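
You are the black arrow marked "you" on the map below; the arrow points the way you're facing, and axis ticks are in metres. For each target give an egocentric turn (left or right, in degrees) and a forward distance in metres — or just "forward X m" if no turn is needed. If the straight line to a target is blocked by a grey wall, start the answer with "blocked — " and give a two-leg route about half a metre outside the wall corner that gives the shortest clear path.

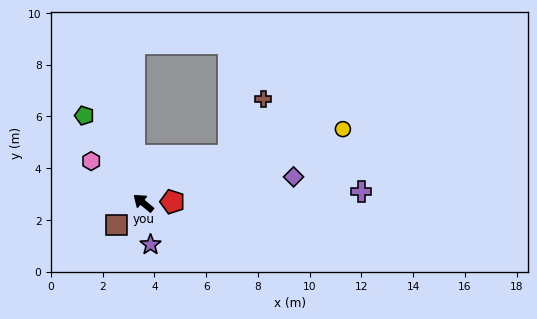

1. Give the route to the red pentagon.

turn right 138°, forward 1.1 m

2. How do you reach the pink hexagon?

forward 2.6 m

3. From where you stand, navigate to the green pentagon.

turn right 16°, forward 4.1 m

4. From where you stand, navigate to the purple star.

turn left 140°, forward 1.6 m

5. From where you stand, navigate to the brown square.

turn left 79°, forward 1.3 m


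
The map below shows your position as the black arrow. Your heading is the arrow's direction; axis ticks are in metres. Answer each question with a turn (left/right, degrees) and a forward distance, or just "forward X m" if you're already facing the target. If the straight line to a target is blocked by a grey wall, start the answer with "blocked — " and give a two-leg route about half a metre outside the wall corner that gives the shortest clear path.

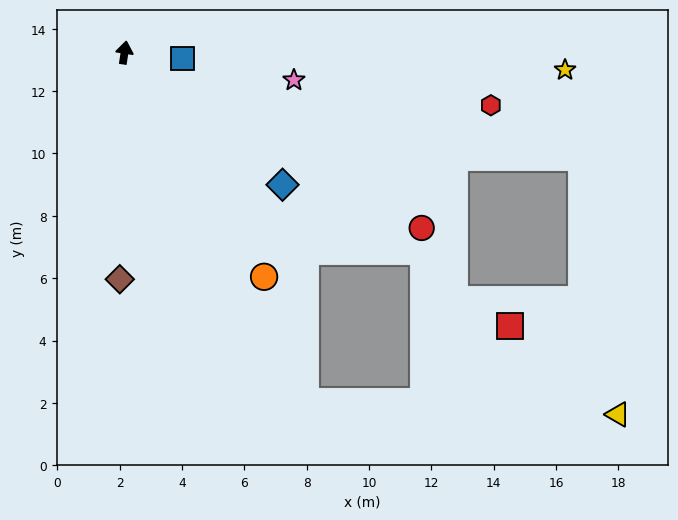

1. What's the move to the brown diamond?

turn right 172°, forward 7.3 m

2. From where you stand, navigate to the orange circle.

turn right 139°, forward 8.5 m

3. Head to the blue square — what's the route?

turn right 87°, forward 1.9 m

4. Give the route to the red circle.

turn right 112°, forward 11.1 m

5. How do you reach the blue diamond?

turn right 121°, forward 6.6 m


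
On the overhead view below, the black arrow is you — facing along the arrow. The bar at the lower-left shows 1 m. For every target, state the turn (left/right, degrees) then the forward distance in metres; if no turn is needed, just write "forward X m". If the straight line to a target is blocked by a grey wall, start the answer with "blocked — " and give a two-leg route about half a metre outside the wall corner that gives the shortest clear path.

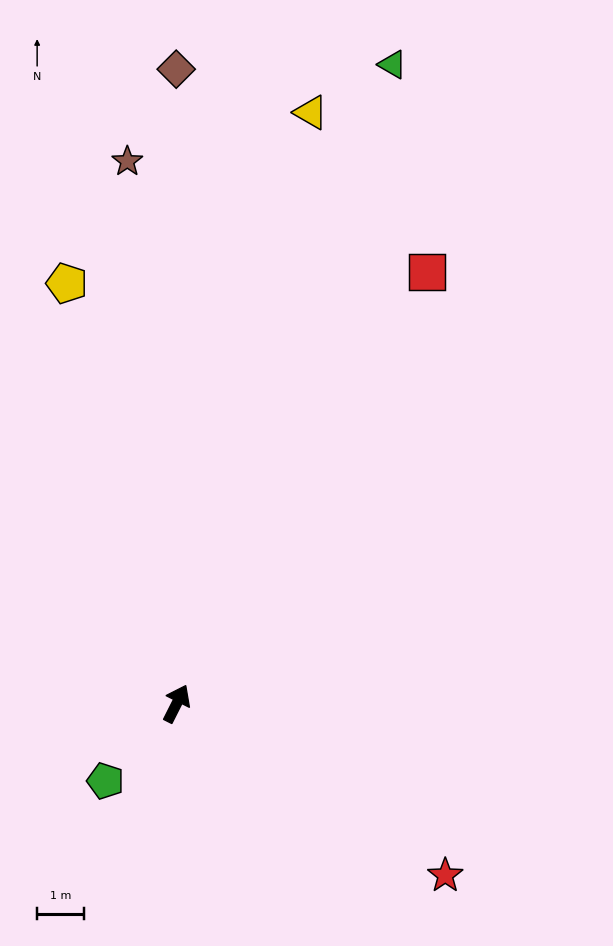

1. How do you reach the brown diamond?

turn left 27°, forward 13.5 m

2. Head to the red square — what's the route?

turn right 3°, forward 10.6 m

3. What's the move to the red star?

turn right 96°, forward 6.8 m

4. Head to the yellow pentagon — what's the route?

turn left 41°, forward 9.2 m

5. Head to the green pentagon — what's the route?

turn left 164°, forward 2.2 m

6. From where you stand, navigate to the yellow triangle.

turn left 14°, forward 12.9 m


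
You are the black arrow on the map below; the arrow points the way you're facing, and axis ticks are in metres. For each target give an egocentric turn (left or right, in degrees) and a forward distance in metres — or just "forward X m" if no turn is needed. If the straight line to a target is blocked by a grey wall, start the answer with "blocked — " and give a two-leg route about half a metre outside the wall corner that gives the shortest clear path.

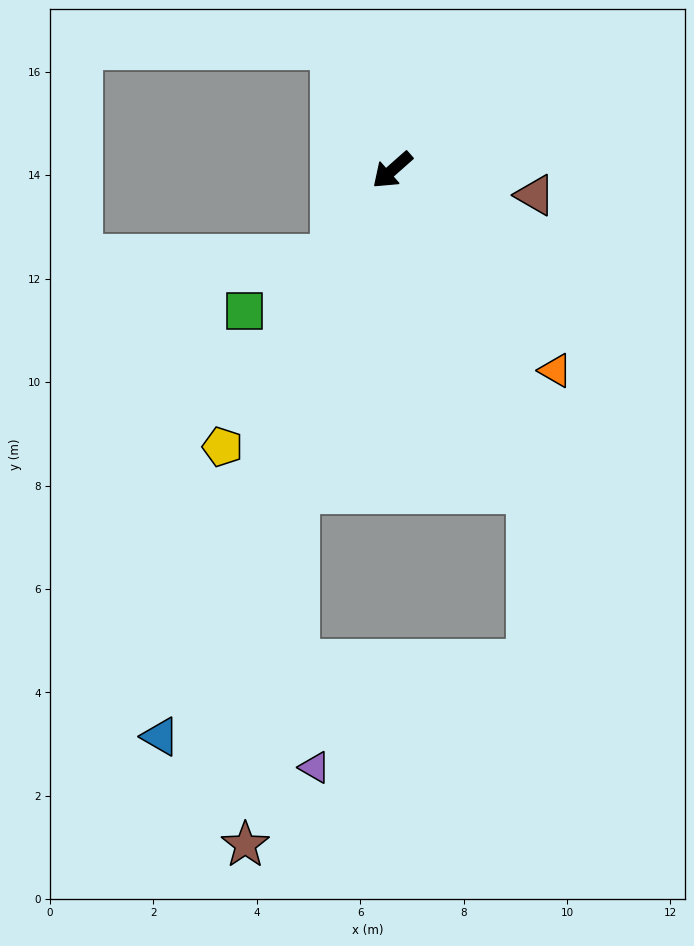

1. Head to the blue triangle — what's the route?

turn left 26°, forward 11.8 m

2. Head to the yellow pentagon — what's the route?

turn left 17°, forward 6.3 m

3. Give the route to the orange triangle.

turn left 88°, forward 5.0 m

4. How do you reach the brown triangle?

turn left 129°, forward 2.8 m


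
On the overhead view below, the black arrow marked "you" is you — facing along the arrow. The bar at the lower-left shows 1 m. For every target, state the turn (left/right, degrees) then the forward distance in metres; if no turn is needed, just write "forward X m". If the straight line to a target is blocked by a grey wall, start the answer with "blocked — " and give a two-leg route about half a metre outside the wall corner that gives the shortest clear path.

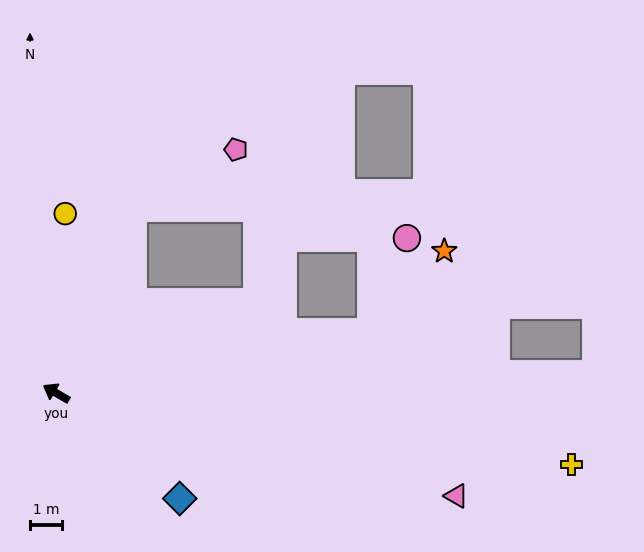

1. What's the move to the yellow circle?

turn right 63°, forward 5.6 m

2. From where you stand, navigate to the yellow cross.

turn right 158°, forward 16.3 m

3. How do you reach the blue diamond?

turn left 170°, forward 5.1 m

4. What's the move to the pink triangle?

turn right 164°, forward 13.0 m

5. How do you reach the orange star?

blocked — turn right 139°, forward 10.0 m, then turn left 36°, forward 3.4 m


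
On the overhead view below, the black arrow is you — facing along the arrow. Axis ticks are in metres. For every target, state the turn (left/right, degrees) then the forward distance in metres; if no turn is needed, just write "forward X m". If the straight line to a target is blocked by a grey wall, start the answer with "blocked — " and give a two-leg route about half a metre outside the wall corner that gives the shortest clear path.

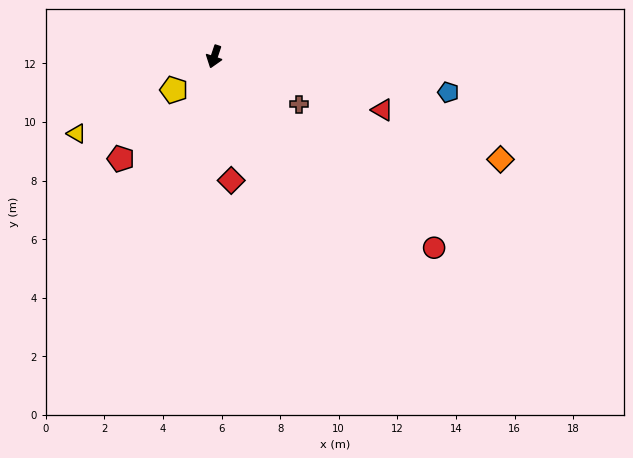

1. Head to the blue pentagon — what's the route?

turn left 100°, forward 8.1 m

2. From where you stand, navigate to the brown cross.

turn left 79°, forward 3.3 m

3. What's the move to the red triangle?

turn left 91°, forward 6.0 m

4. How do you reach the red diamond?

turn left 26°, forward 4.3 m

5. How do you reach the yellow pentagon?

turn right 32°, forward 1.8 m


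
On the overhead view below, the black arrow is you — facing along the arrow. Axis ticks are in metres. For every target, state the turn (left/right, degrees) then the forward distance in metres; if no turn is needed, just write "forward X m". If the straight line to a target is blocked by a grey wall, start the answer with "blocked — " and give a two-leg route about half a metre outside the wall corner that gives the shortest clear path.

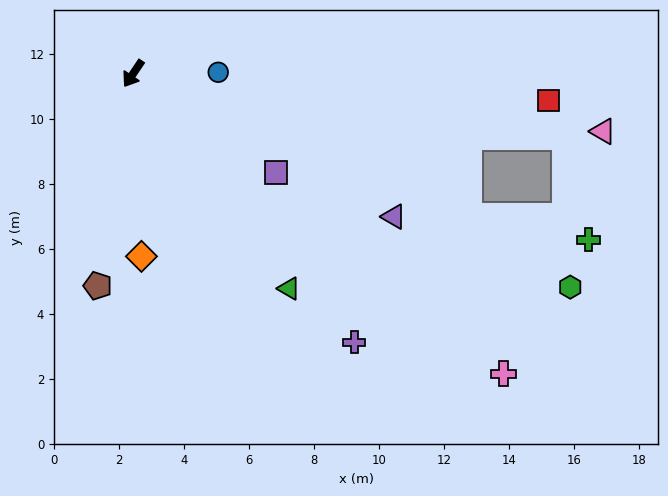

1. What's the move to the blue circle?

turn left 125°, forward 2.6 m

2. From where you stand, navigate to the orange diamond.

turn left 36°, forward 5.6 m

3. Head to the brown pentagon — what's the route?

turn left 24°, forward 6.6 m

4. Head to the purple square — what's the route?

turn left 89°, forward 5.4 m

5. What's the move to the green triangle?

turn left 70°, forward 8.2 m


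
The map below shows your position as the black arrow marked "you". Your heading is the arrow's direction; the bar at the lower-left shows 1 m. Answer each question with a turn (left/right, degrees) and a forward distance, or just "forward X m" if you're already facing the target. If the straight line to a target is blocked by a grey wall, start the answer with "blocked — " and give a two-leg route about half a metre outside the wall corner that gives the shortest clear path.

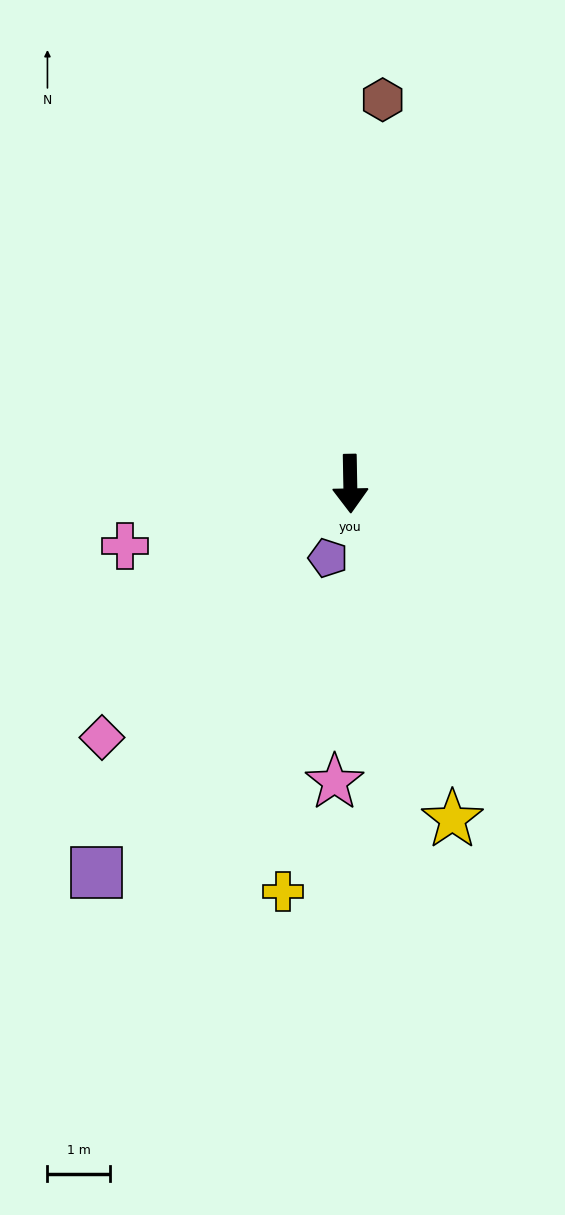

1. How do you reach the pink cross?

turn right 76°, forward 3.7 m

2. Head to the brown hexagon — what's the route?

turn left 174°, forward 6.2 m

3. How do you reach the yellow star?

turn left 16°, forward 5.6 m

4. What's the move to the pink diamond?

turn right 45°, forward 5.7 m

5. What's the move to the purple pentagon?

turn right 18°, forward 1.2 m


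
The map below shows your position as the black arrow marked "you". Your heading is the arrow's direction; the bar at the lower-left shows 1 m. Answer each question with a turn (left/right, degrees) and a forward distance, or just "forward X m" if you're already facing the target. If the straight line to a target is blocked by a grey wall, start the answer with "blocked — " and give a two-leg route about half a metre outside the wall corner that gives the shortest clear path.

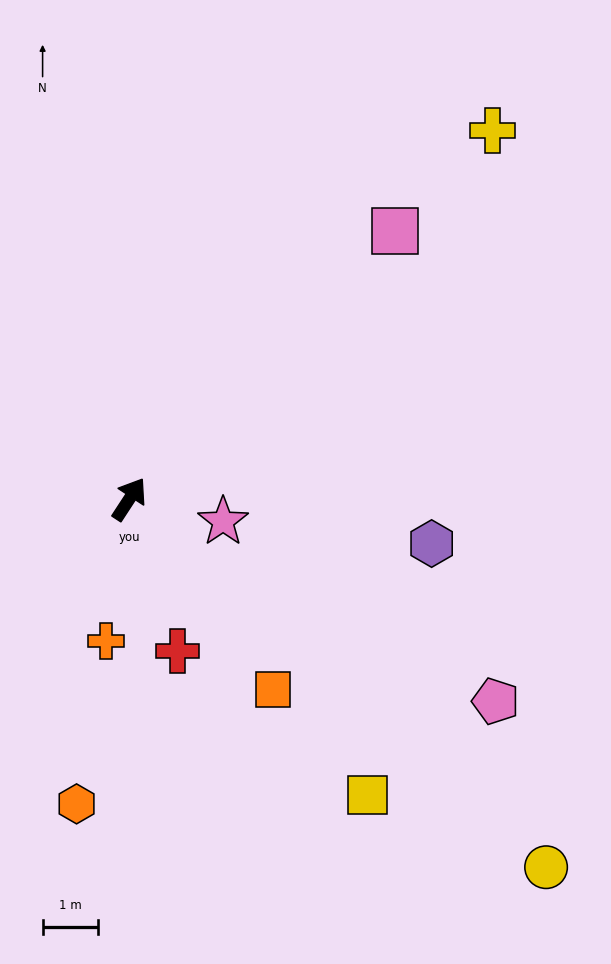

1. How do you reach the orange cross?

turn right 156°, forward 2.6 m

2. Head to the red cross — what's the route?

turn right 129°, forward 2.9 m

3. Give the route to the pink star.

turn right 70°, forward 1.7 m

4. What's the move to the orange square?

turn right 110°, forward 4.3 m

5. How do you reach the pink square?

turn right 12°, forward 6.8 m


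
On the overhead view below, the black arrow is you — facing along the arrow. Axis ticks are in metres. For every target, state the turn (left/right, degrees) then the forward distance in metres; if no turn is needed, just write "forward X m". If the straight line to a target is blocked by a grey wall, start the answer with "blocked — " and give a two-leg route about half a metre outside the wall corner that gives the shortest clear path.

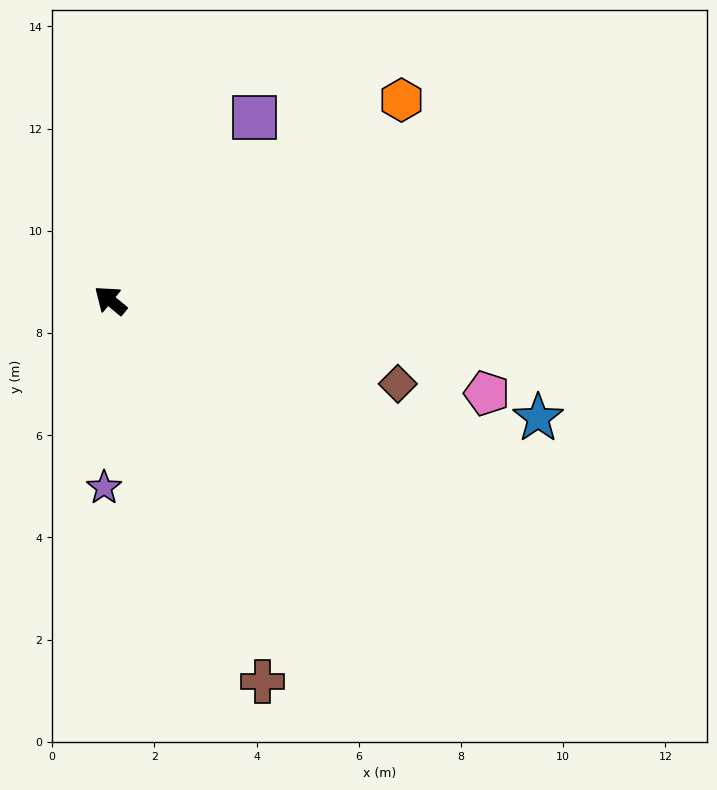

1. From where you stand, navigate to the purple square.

turn right 89°, forward 4.6 m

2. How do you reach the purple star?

turn left 128°, forward 3.7 m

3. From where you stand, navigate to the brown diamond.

turn right 157°, forward 5.9 m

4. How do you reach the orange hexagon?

turn right 106°, forward 6.9 m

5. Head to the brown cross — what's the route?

turn left 151°, forward 8.0 m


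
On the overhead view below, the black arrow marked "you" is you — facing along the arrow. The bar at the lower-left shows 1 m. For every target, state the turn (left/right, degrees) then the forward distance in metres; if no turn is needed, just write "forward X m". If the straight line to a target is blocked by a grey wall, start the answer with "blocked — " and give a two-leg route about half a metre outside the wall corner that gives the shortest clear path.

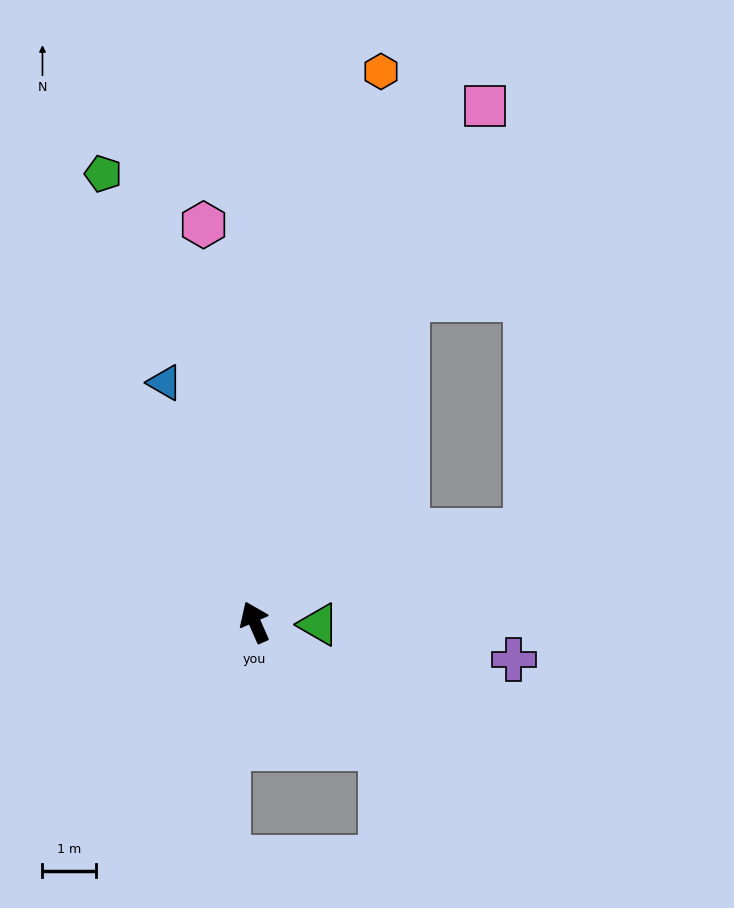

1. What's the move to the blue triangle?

turn right 3°, forward 4.7 m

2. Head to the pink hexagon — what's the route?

turn right 16°, forward 7.4 m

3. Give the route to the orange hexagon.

turn right 37°, forward 10.5 m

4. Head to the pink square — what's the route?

turn right 48°, forward 10.5 m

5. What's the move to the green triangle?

turn right 116°, forward 1.2 m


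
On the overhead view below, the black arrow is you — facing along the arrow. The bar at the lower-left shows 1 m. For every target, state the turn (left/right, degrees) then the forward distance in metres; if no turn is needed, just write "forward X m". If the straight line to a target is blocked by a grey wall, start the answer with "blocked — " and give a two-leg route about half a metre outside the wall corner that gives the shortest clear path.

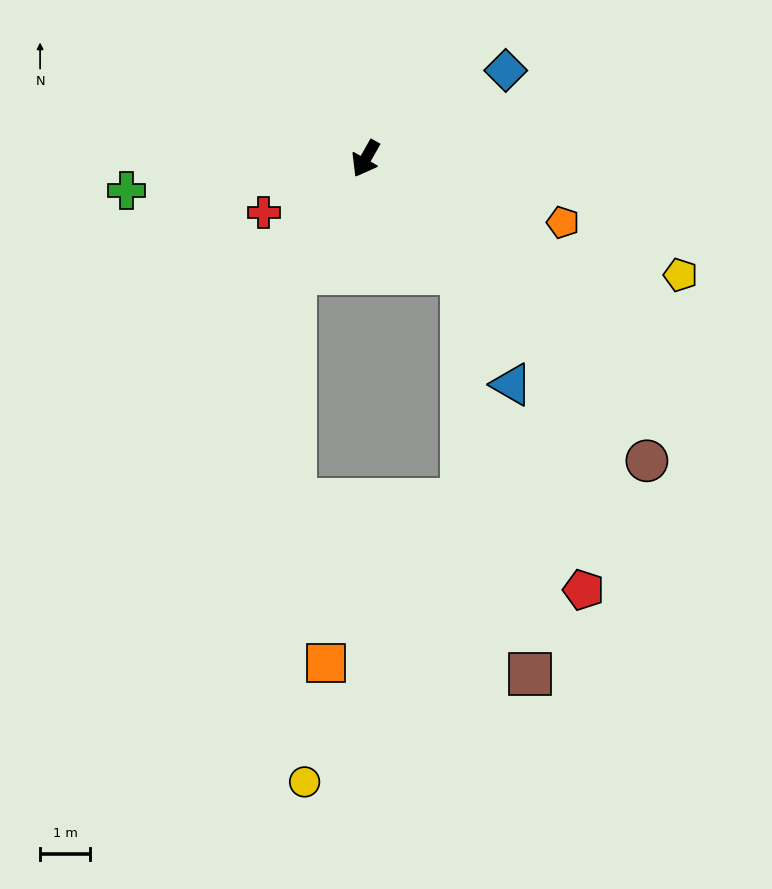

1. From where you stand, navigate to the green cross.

turn right 53°, forward 4.9 m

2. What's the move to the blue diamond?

turn left 152°, forward 3.3 m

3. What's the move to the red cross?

turn right 33°, forward 2.3 m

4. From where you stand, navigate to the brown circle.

turn left 73°, forward 8.3 m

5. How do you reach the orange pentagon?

turn left 102°, forward 4.2 m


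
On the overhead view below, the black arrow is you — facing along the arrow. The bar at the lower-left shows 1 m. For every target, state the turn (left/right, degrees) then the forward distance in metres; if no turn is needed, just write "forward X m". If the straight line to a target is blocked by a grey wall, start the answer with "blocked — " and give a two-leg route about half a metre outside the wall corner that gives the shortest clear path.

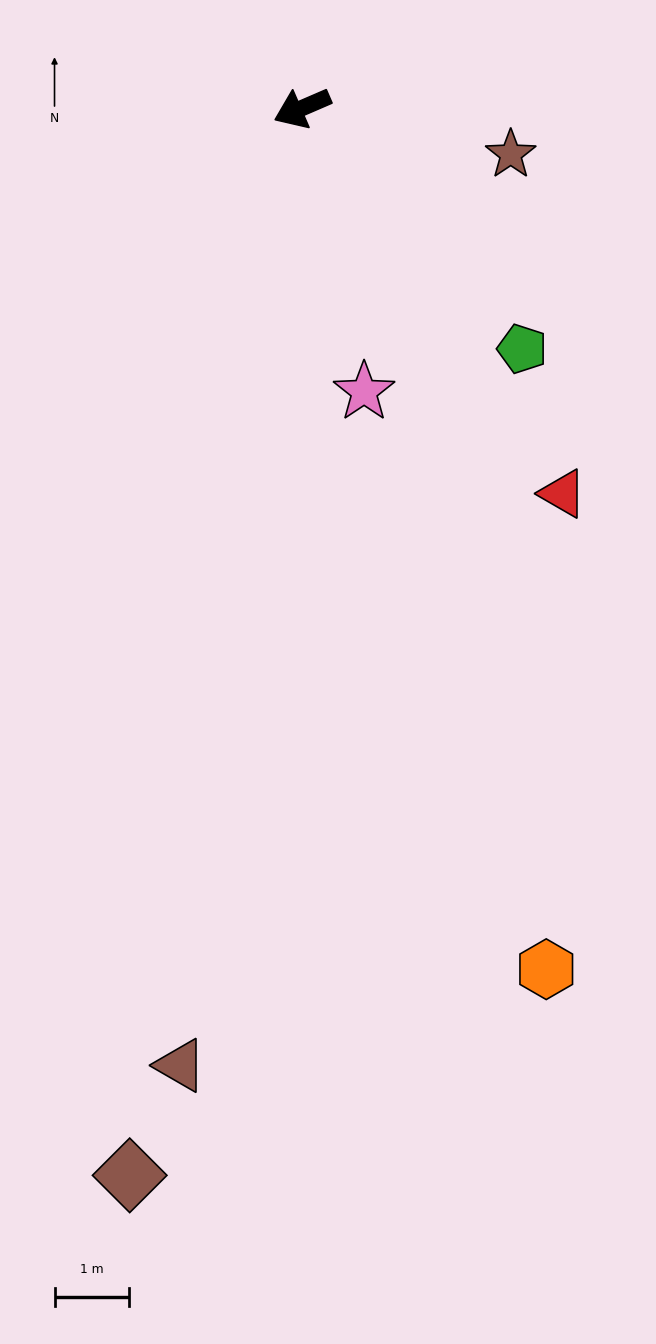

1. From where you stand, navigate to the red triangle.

turn left 101°, forward 6.2 m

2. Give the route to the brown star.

turn left 144°, forward 2.9 m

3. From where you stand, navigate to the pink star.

turn left 79°, forward 3.9 m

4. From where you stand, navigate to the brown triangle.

turn left 59°, forward 12.9 m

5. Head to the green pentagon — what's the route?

turn left 109°, forward 4.4 m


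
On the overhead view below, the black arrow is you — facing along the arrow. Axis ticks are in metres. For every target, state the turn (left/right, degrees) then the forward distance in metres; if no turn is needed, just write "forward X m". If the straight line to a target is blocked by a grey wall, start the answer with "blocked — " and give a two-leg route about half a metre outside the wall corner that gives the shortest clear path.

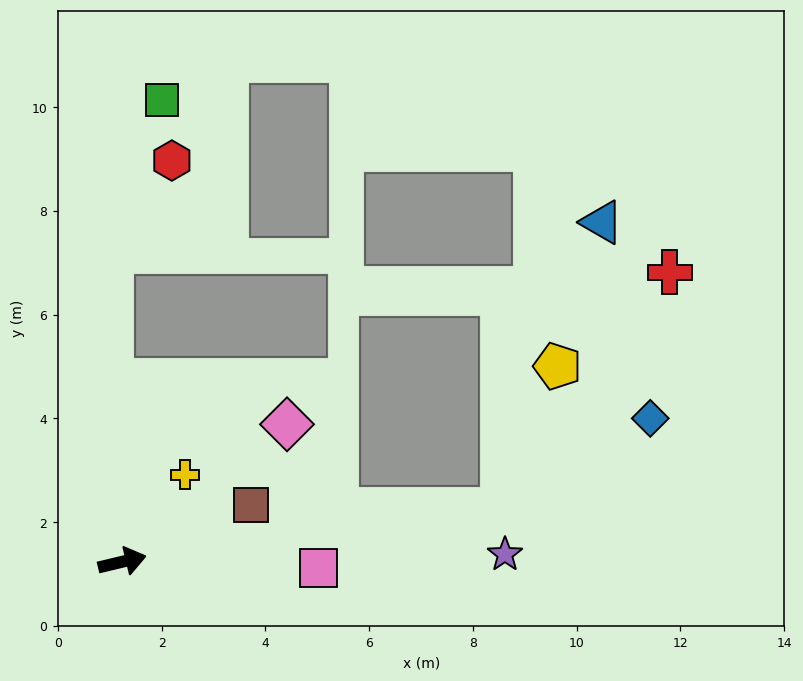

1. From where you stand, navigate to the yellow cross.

turn left 41°, forward 2.1 m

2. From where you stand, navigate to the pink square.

turn right 15°, forward 3.8 m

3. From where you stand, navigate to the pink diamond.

turn left 26°, forward 4.1 m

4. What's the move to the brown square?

turn left 10°, forward 2.7 m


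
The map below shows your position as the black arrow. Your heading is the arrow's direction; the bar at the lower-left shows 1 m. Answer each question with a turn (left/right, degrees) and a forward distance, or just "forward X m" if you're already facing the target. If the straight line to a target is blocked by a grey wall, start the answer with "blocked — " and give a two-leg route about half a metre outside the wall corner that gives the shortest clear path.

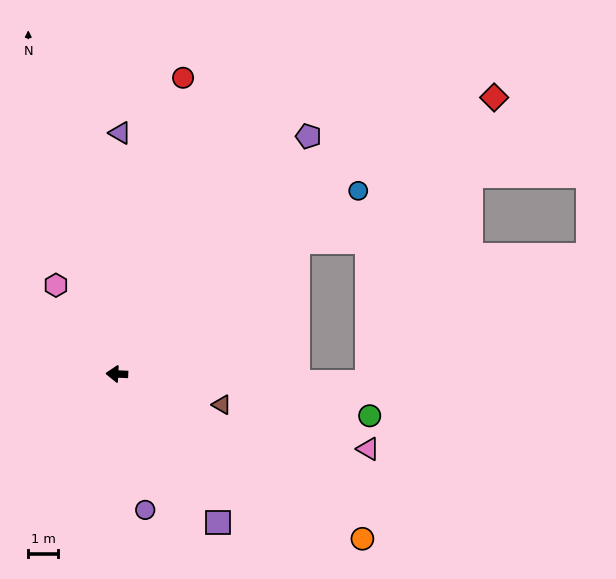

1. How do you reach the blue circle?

turn right 140°, forward 10.1 m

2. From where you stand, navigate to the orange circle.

turn left 149°, forward 9.9 m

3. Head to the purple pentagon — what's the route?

turn right 126°, forward 10.2 m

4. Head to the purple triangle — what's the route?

turn right 88°, forward 8.1 m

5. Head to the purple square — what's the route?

turn left 127°, forward 6.0 m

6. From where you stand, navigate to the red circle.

turn right 100°, forward 10.2 m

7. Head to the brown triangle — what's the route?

turn left 166°, forward 3.7 m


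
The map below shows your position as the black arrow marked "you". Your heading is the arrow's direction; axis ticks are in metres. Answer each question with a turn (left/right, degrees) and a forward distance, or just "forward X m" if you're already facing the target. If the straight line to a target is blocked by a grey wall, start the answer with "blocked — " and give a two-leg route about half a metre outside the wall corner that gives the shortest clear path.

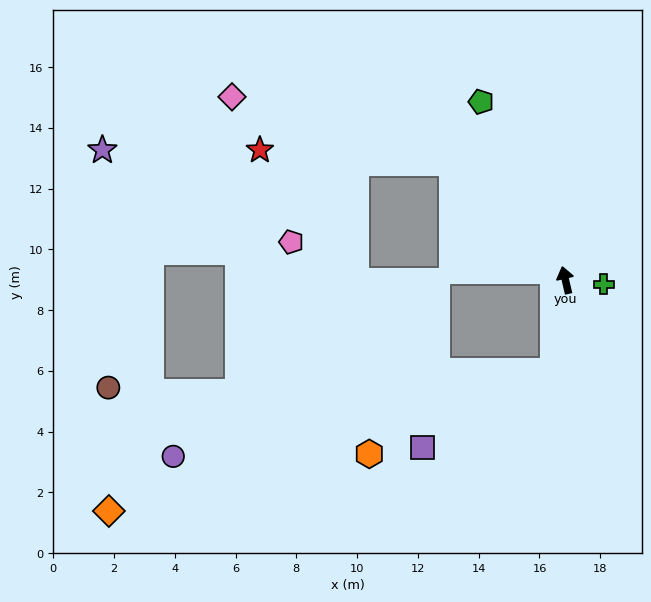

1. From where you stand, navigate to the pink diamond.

blocked — turn left 31°, forward 5.4 m, then turn left 29°, forward 7.6 m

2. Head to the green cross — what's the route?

turn right 109°, forward 1.3 m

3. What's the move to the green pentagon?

turn left 12°, forward 6.5 m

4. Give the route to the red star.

blocked — turn left 31°, forward 5.4 m, then turn left 42°, forward 6.3 m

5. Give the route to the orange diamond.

blocked — turn left 159°, forward 3.0 m, then turn right 65°, forward 15.3 m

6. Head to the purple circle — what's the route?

blocked — turn left 159°, forward 3.0 m, then turn right 69°, forward 12.8 m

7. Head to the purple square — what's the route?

blocked — turn left 159°, forward 3.0 m, then turn right 52°, forward 5.0 m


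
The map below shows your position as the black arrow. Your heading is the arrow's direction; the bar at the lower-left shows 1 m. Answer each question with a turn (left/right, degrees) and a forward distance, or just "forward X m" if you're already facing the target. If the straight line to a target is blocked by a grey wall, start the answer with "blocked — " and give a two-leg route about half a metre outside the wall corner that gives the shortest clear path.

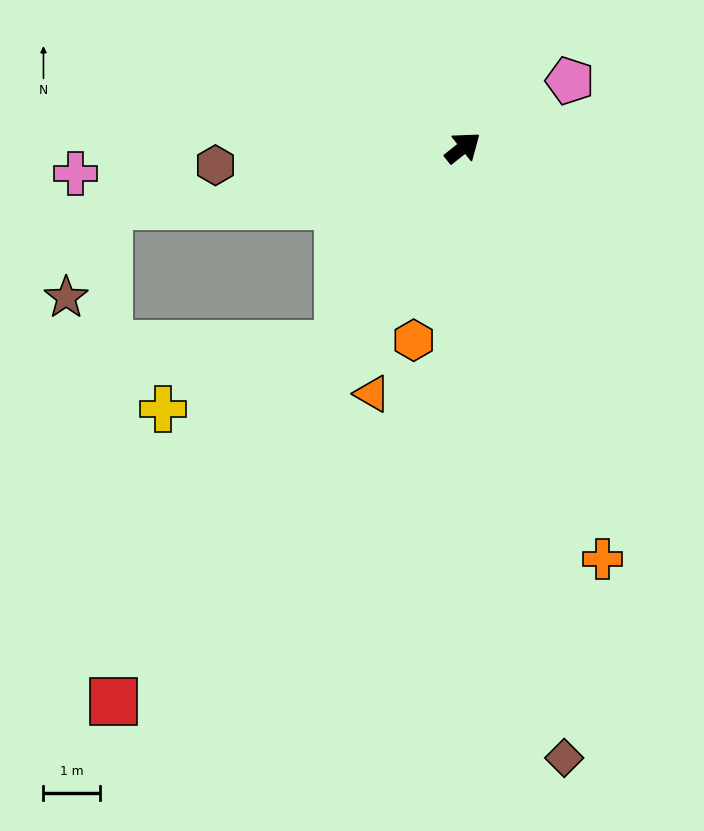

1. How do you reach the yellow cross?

blocked — turn right 161°, forward 4.1 m, then turn right 37°, forward 3.3 m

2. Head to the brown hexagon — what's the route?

turn left 146°, forward 4.4 m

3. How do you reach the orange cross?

turn right 110°, forward 7.7 m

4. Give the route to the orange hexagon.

turn right 143°, forward 3.5 m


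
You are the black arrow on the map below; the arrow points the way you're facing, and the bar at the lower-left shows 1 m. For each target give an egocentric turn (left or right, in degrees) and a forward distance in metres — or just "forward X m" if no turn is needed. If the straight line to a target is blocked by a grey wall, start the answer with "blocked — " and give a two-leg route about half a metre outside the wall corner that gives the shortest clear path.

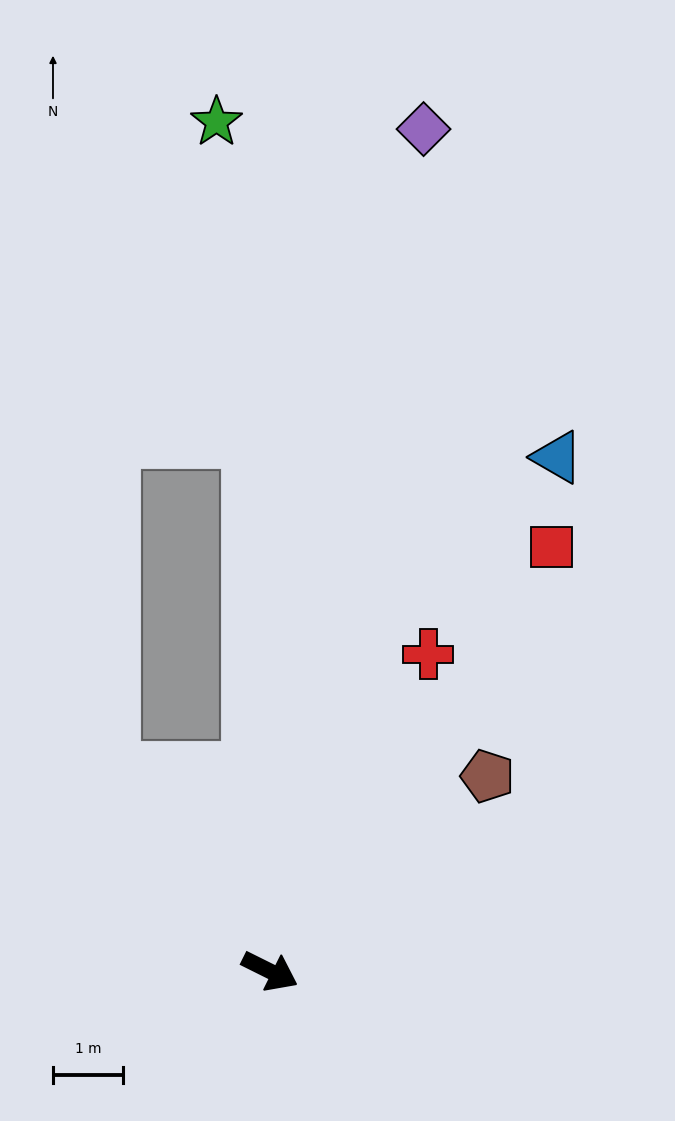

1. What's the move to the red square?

turn left 83°, forward 7.3 m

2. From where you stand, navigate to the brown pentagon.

turn left 68°, forward 4.2 m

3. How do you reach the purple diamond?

turn left 106°, forward 12.2 m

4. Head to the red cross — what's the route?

turn left 90°, forward 5.1 m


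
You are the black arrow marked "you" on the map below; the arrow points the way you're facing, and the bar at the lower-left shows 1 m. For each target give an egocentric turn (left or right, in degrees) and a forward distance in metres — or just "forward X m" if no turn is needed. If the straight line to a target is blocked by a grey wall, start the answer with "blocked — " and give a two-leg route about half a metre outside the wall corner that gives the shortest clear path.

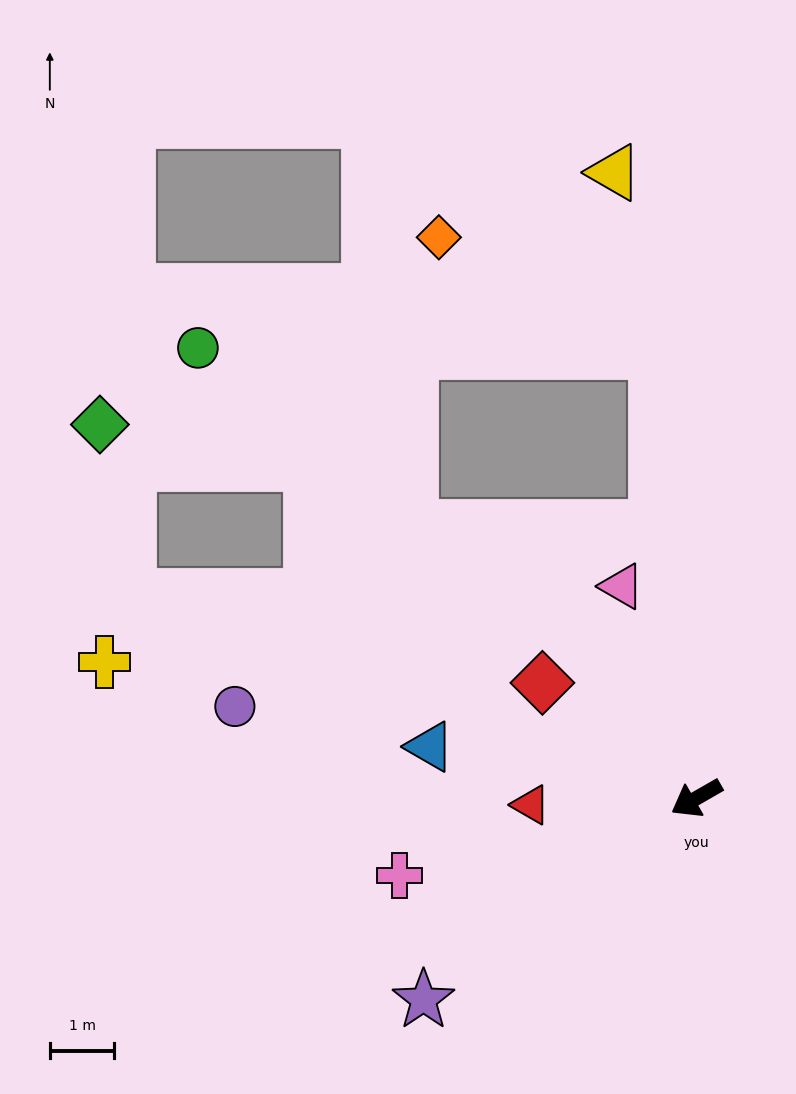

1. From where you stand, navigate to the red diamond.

turn right 67°, forward 3.0 m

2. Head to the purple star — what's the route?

turn left 7°, forward 5.3 m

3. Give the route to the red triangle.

turn right 28°, forward 2.6 m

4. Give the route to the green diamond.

blocked — turn right 49°, forward 9.4 m, then turn right 61°, forward 2.7 m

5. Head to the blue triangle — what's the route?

turn right 41°, forward 4.2 m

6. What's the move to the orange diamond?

blocked — turn right 115°, forward 7.0 m, then turn left 57°, forward 3.8 m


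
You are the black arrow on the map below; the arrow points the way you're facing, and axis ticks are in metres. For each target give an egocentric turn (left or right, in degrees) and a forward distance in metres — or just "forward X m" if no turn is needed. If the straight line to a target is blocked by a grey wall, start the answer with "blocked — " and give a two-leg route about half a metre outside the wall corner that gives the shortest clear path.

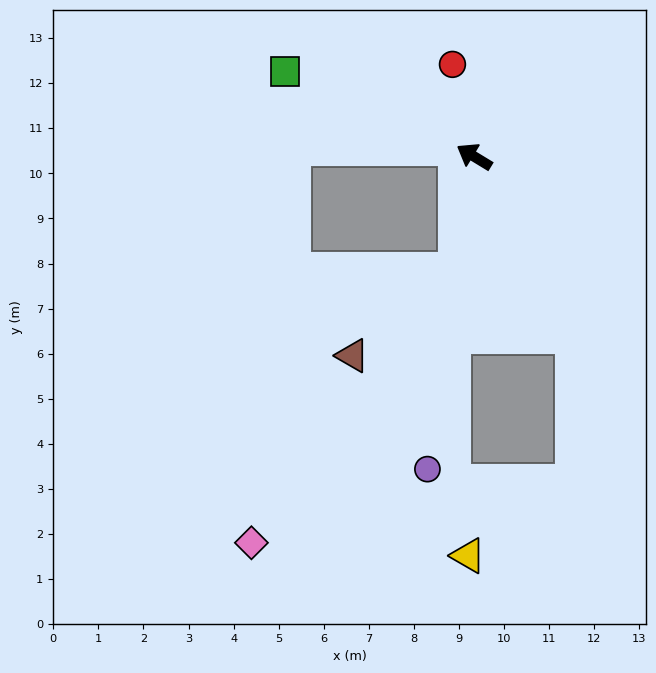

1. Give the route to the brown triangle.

blocked — turn left 113°, forward 2.6 m, then turn right 43°, forward 3.0 m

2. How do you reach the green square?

turn left 7°, forward 4.6 m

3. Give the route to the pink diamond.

blocked — turn left 113°, forward 2.6 m, then turn right 29°, forward 7.6 m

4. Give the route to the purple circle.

turn left 113°, forward 7.0 m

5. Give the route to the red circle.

turn right 45°, forward 2.1 m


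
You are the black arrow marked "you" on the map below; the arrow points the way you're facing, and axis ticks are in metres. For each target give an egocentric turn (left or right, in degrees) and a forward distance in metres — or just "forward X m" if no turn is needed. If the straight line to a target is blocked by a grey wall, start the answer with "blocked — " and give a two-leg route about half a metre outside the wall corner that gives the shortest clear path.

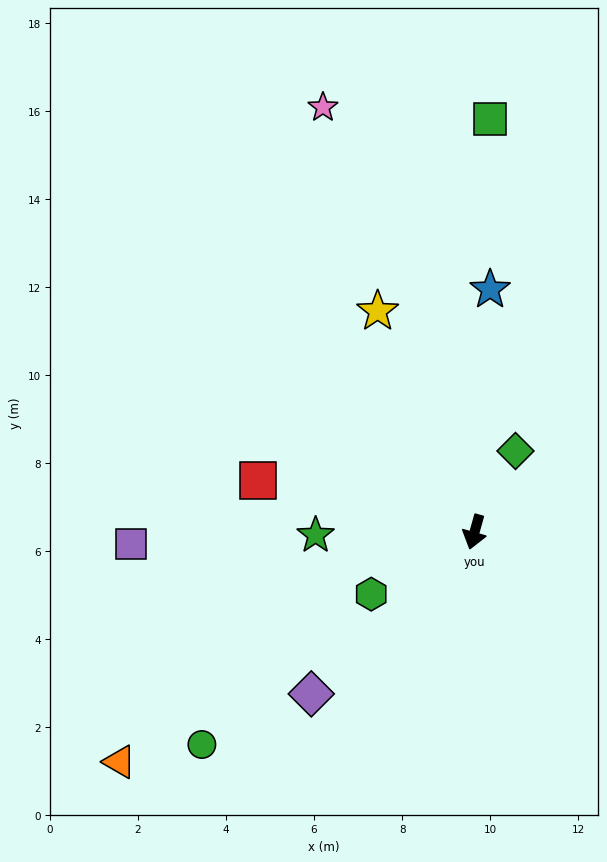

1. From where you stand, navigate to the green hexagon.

turn right 43°, forward 2.7 m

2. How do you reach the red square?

turn right 88°, forward 5.1 m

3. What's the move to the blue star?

turn right 168°, forward 5.5 m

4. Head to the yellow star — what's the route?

turn right 141°, forward 5.5 m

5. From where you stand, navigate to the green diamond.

turn left 169°, forward 2.1 m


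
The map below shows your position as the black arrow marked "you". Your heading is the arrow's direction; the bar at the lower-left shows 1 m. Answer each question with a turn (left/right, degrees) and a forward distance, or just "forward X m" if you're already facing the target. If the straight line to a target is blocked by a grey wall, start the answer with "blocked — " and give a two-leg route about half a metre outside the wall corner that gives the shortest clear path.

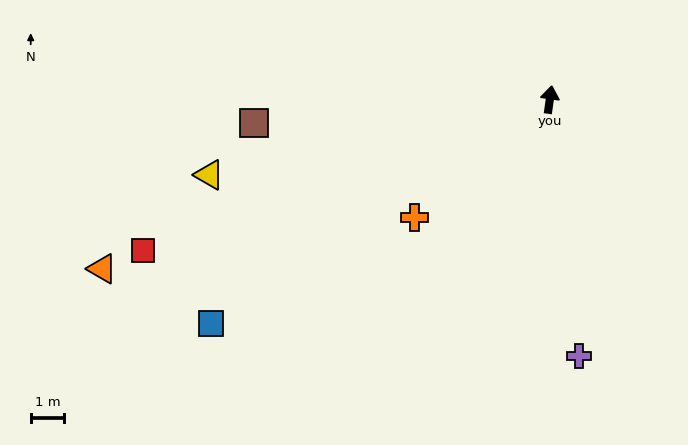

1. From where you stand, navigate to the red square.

turn left 118°, forward 13.0 m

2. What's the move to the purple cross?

turn right 165°, forward 7.7 m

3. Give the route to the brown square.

turn left 103°, forward 8.9 m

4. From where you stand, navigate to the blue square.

turn left 131°, forward 12.2 m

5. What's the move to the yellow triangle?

turn left 111°, forward 10.4 m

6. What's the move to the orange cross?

turn left 139°, forward 5.4 m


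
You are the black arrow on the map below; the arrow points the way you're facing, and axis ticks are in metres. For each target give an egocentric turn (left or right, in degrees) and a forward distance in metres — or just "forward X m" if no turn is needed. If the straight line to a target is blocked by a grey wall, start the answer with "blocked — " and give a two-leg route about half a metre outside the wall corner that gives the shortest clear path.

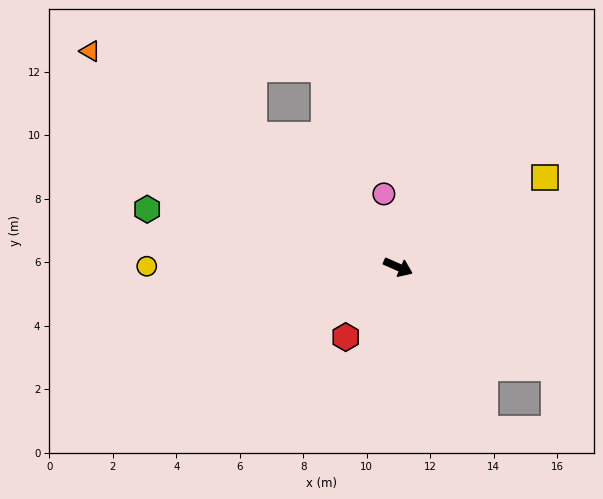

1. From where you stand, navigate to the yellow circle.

turn right 156°, forward 7.9 m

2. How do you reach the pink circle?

turn left 125°, forward 2.3 m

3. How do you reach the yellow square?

turn left 55°, forward 5.4 m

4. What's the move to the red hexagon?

turn right 103°, forward 2.8 m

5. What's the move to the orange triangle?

turn left 169°, forward 11.8 m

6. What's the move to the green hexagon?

turn right 169°, forward 8.1 m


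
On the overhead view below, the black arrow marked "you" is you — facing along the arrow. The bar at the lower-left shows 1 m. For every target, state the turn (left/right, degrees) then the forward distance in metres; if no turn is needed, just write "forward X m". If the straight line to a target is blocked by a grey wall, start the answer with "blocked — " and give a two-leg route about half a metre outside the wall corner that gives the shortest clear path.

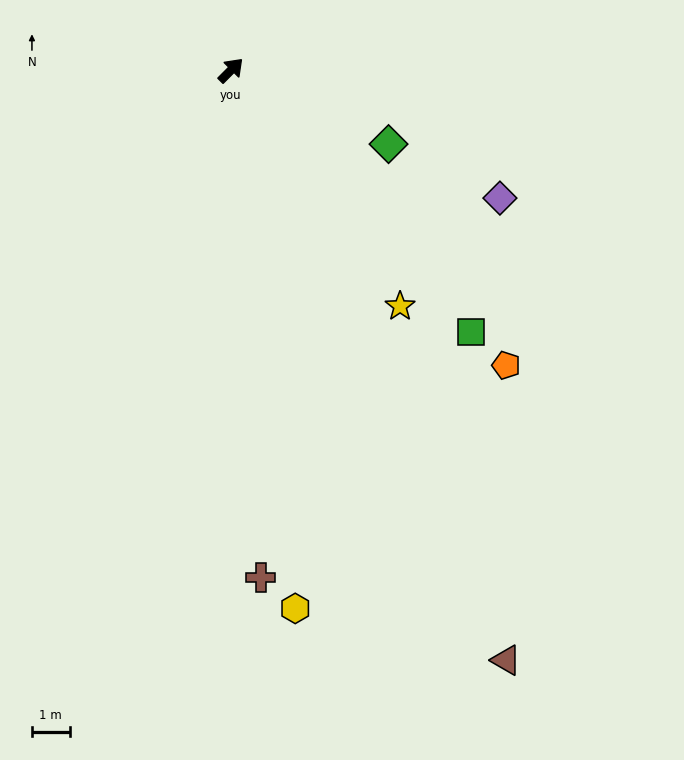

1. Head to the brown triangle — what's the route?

turn right 110°, forward 17.3 m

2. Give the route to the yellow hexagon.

turn right 128°, forward 14.4 m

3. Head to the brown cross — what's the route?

turn right 132°, forward 13.5 m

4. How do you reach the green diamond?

turn right 70°, forward 4.6 m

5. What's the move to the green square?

turn right 93°, forward 9.4 m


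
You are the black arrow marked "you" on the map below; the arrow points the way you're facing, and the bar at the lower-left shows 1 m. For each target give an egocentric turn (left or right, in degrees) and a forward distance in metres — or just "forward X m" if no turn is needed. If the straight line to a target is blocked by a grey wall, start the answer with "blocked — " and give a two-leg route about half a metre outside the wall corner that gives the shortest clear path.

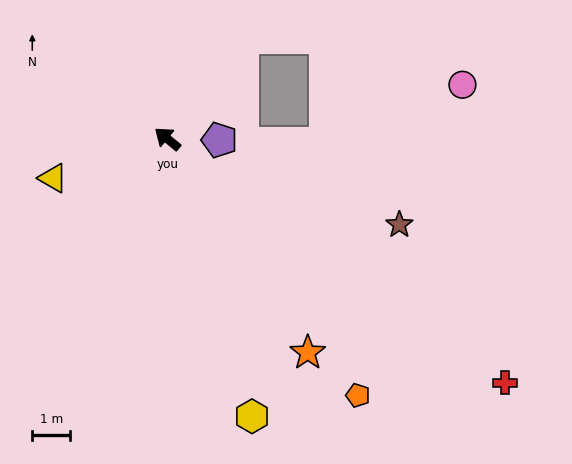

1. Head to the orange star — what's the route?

turn left 163°, forward 6.8 m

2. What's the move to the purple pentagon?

turn right 142°, forward 1.4 m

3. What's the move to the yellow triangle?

turn left 58°, forward 3.2 m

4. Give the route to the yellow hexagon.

turn left 146°, forward 7.7 m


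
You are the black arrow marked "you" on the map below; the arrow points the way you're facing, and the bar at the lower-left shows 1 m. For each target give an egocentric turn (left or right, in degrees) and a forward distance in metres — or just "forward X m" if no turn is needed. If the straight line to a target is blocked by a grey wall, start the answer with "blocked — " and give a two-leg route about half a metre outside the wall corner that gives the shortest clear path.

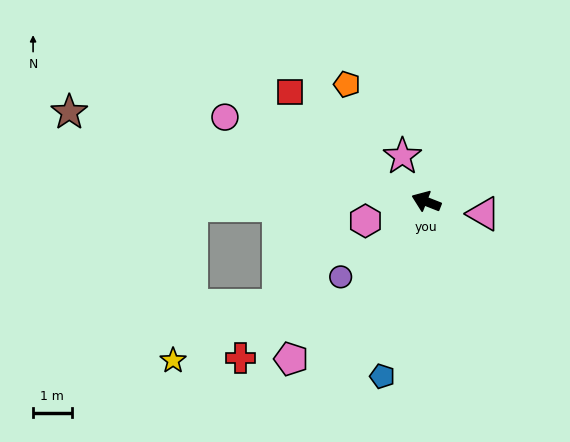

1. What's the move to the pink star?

turn right 41°, forward 1.3 m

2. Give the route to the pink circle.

forward 5.6 m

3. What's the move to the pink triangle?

turn right 171°, forward 1.5 m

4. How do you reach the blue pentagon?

turn left 97°, forward 4.7 m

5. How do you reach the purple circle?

turn left 63°, forward 2.9 m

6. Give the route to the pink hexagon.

turn left 39°, forward 1.7 m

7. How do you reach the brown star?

turn left 7°, forward 9.5 m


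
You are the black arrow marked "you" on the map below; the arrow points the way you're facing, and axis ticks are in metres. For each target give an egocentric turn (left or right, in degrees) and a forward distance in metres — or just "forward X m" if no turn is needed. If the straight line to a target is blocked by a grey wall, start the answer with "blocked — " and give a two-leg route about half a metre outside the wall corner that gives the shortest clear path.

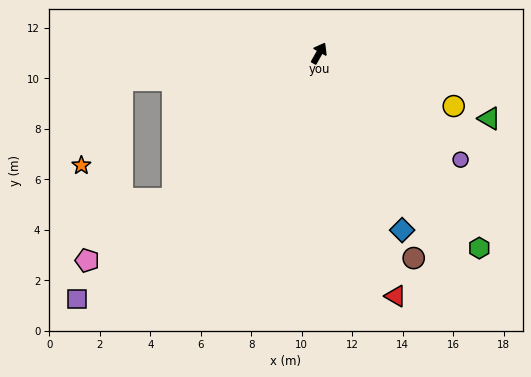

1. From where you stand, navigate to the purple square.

turn left 165°, forward 13.7 m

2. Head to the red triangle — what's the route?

turn right 133°, forward 10.1 m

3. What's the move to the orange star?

blocked — turn left 127°, forward 7.8 m, then turn left 56°, forward 3.8 m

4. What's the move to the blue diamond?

turn right 125°, forward 7.7 m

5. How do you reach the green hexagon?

turn right 111°, forward 10.0 m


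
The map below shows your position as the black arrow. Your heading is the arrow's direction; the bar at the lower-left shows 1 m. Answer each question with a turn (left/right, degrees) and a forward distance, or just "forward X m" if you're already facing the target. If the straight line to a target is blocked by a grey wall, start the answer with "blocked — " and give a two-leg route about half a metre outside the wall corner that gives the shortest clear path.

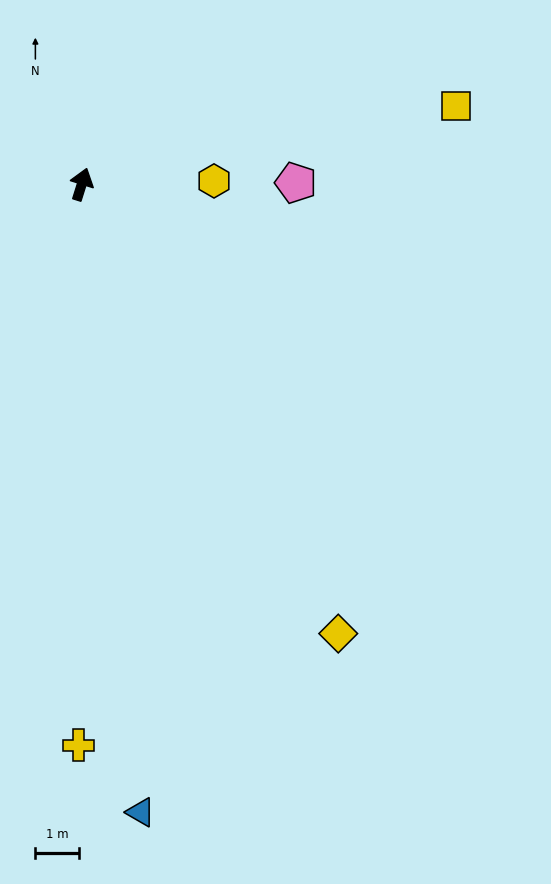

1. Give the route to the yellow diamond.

turn right 133°, forward 11.9 m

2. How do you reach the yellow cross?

turn right 163°, forward 12.9 m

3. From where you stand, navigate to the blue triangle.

turn right 157°, forward 14.5 m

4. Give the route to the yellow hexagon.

turn right 71°, forward 3.0 m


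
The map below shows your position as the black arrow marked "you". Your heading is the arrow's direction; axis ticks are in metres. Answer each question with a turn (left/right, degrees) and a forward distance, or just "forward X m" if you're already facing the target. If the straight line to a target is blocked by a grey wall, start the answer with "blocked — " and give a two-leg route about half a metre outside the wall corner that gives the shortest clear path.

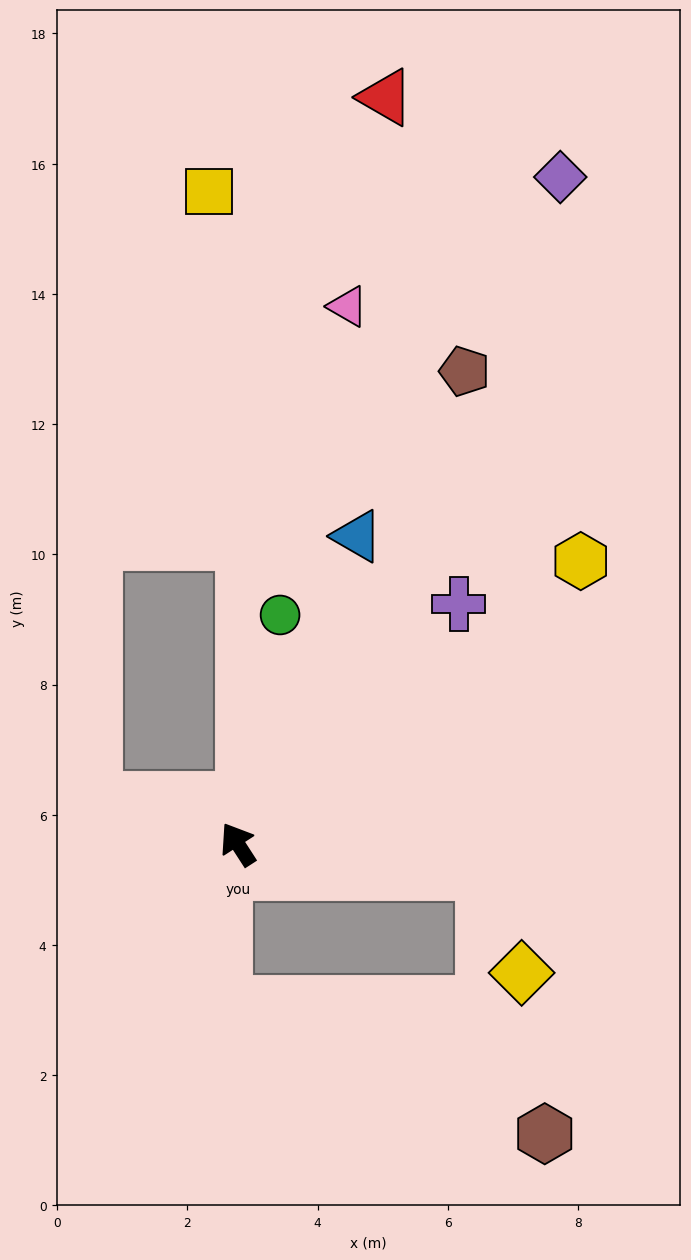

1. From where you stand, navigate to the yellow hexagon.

turn right 83°, forward 6.8 m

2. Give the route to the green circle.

turn right 43°, forward 3.6 m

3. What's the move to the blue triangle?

turn right 54°, forward 5.1 m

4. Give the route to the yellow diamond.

blocked — turn right 129°, forward 3.8 m, then turn right 63°, forward 1.7 m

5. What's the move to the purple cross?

turn right 75°, forward 5.0 m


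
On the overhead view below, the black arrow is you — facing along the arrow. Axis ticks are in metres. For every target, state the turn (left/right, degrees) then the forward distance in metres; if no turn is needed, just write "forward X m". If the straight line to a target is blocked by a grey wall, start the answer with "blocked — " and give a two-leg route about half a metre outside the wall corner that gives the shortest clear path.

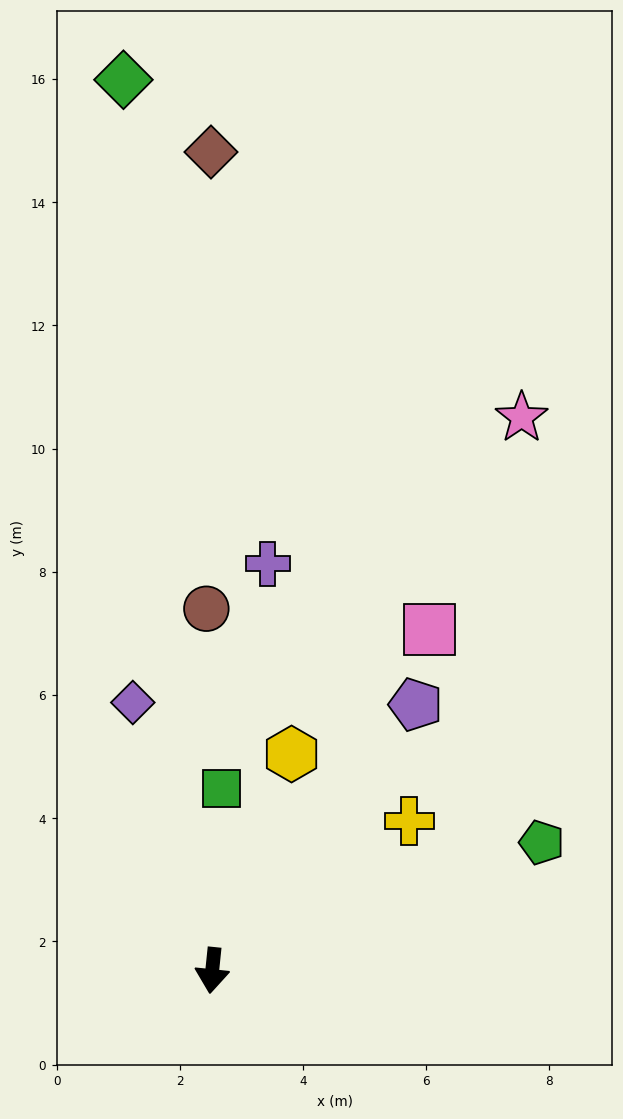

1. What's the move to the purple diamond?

turn right 158°, forward 4.5 m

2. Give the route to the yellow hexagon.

turn left 166°, forward 3.7 m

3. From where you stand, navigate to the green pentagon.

turn left 117°, forward 5.7 m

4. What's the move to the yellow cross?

turn left 133°, forward 4.0 m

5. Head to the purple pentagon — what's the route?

turn left 148°, forward 5.4 m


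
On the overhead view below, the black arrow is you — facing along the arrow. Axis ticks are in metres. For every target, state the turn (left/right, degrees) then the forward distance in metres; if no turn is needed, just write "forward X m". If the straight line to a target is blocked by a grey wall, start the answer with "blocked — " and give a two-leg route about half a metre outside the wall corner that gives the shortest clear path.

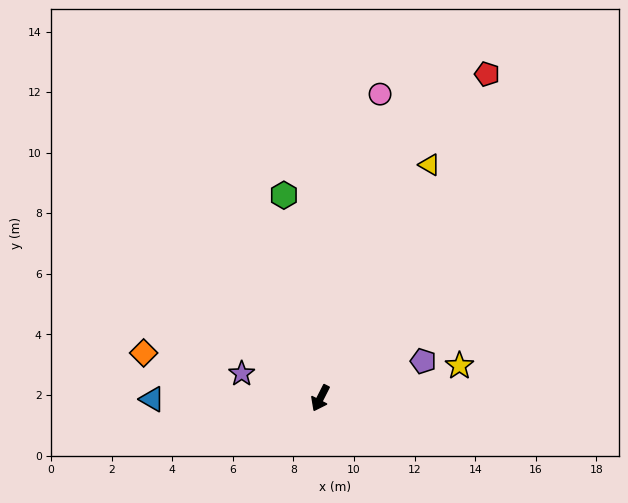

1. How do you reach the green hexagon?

turn right 143°, forward 6.8 m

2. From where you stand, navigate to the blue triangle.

turn right 63°, forward 5.6 m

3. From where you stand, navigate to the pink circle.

turn right 164°, forward 10.2 m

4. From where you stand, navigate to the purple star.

turn right 80°, forward 2.7 m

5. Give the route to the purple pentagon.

turn left 137°, forward 3.6 m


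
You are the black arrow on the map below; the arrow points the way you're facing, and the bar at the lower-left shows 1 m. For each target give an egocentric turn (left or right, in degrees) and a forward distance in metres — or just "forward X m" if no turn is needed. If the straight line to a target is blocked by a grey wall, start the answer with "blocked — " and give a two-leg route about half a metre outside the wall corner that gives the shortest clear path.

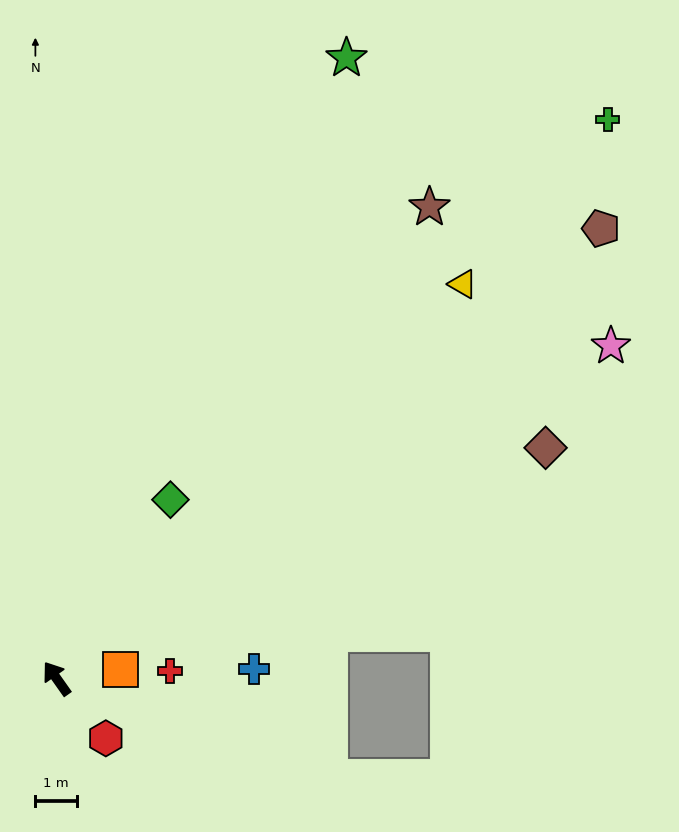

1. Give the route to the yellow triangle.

turn right 81°, forward 13.7 m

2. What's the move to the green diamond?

turn right 68°, forward 5.1 m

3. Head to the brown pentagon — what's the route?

turn right 86°, forward 17.1 m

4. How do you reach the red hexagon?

turn right 176°, forward 1.9 m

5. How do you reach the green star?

turn right 60°, forward 16.6 m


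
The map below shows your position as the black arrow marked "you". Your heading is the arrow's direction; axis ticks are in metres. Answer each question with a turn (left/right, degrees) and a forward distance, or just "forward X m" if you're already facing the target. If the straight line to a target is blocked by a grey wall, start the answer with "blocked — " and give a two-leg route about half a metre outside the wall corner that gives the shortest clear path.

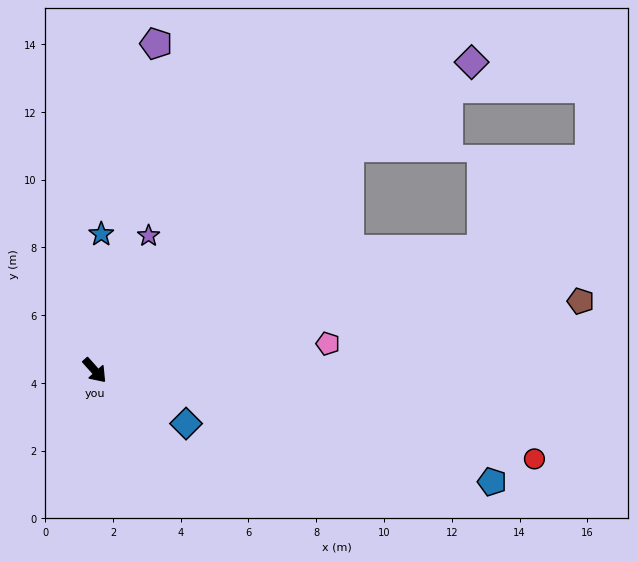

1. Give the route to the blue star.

turn left 135°, forward 4.0 m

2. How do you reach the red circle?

turn left 37°, forward 13.2 m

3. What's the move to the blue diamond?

turn left 18°, forward 3.1 m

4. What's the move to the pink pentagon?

turn left 55°, forward 6.9 m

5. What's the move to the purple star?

turn left 116°, forward 4.3 m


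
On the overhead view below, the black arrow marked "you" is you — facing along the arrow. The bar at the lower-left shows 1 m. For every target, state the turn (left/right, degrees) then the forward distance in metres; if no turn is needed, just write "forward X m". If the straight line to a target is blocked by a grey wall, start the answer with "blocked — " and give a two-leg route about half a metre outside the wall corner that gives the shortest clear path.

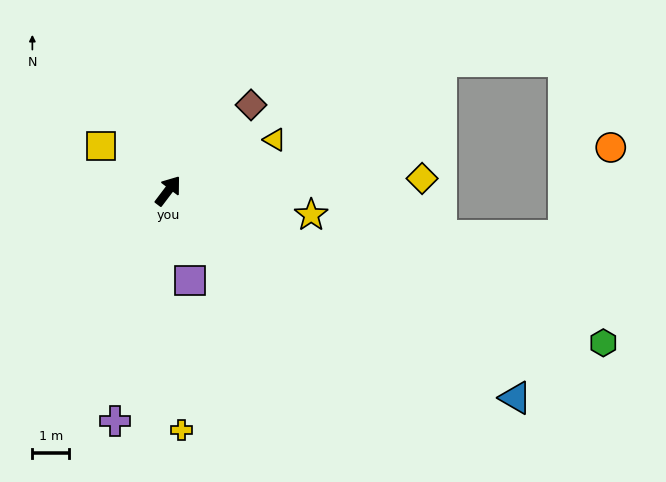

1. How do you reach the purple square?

turn right 129°, forward 2.5 m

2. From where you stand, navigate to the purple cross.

turn right 156°, forward 6.4 m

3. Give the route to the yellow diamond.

turn right 50°, forward 6.9 m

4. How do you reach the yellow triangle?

turn right 27°, forward 3.2 m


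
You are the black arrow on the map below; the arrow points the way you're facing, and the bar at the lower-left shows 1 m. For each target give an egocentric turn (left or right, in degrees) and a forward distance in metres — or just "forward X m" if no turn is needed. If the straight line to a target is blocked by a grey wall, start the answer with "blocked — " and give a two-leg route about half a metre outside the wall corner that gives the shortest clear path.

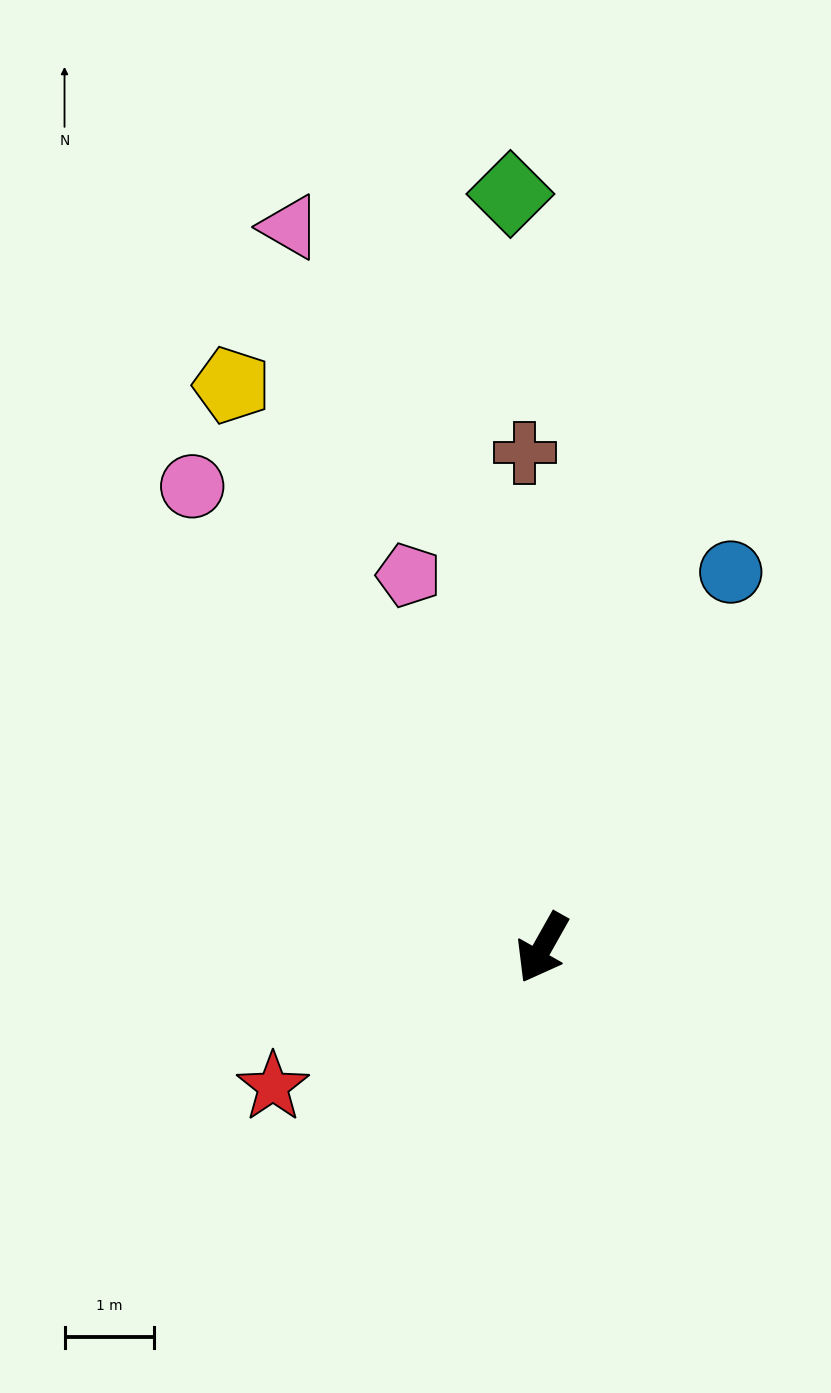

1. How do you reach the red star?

turn right 33°, forward 3.4 m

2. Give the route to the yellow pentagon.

turn right 122°, forward 7.2 m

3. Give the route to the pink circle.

turn right 113°, forward 6.5 m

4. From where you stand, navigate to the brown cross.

turn right 149°, forward 5.6 m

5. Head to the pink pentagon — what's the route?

turn right 131°, forward 4.4 m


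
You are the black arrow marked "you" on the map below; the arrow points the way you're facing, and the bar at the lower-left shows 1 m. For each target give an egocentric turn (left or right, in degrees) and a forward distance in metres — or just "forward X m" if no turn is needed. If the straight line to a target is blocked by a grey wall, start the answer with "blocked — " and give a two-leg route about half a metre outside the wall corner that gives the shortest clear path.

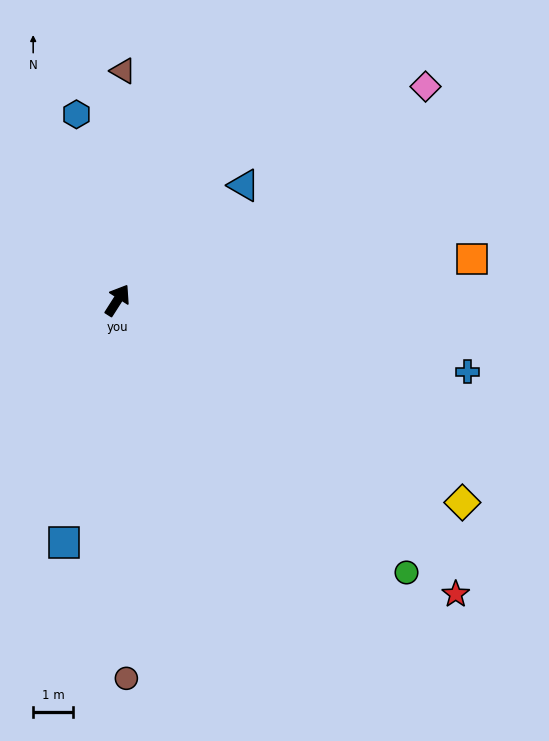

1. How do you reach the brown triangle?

turn left 31°, forward 5.8 m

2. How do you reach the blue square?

turn right 160°, forward 6.3 m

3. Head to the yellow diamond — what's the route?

turn right 88°, forward 10.1 m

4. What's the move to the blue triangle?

turn right 15°, forward 4.3 m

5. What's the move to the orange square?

turn right 51°, forward 9.0 m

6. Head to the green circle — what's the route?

turn right 101°, forward 10.0 m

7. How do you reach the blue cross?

turn right 69°, forward 9.0 m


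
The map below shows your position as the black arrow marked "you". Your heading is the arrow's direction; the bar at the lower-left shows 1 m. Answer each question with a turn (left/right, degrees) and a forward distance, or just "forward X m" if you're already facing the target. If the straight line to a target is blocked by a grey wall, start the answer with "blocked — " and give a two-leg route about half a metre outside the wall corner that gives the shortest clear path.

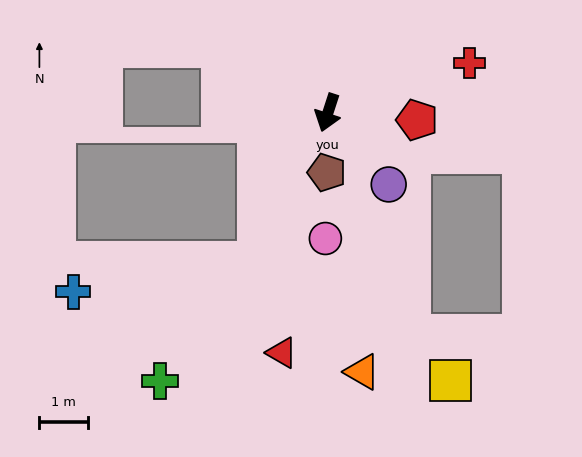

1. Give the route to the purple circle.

turn left 58°, forward 1.9 m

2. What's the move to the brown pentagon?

turn left 17°, forward 1.2 m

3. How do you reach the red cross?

turn left 127°, forward 3.1 m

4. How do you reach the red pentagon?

turn left 103°, forward 1.8 m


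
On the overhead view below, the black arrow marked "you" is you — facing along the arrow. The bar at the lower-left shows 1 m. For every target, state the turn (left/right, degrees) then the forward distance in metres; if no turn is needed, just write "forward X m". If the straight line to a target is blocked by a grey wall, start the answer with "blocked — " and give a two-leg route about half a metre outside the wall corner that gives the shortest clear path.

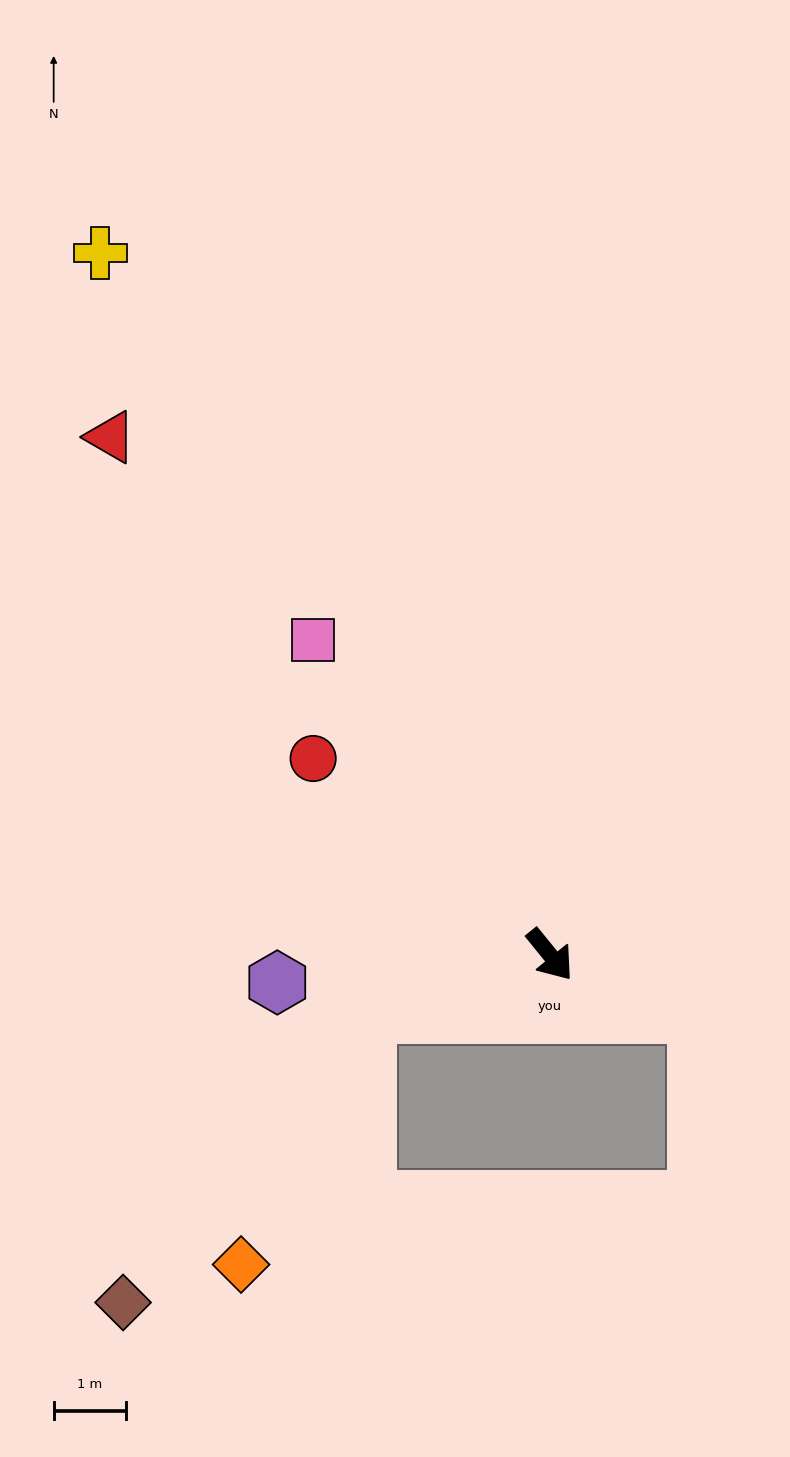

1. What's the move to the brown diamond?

blocked — turn right 112°, forward 2.7 m, then turn left 33°, forward 5.2 m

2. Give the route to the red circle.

turn right 169°, forward 4.3 m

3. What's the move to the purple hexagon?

turn right 123°, forward 3.8 m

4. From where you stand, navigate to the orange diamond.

blocked — turn right 112°, forward 2.7 m, then turn left 47°, forward 3.9 m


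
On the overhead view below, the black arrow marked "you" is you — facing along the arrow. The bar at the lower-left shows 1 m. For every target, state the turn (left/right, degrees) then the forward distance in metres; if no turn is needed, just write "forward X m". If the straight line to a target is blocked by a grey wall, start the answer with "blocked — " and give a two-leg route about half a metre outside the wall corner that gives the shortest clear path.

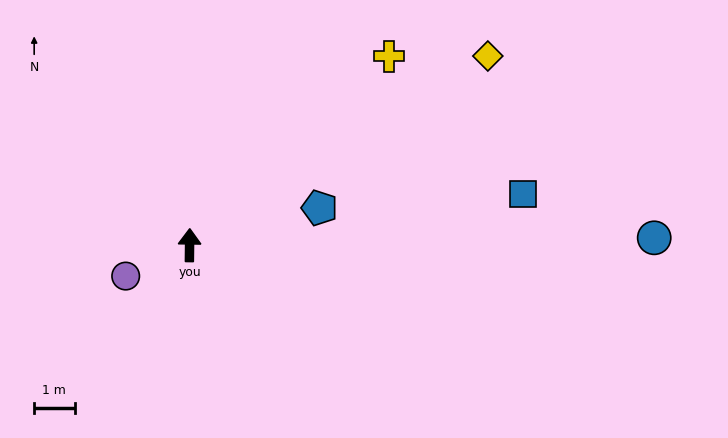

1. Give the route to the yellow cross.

turn right 46°, forward 6.8 m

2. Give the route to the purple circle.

turn left 117°, forward 1.8 m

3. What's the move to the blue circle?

turn right 88°, forward 11.5 m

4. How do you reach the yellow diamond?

turn right 57°, forward 8.7 m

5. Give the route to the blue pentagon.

turn right 73°, forward 3.3 m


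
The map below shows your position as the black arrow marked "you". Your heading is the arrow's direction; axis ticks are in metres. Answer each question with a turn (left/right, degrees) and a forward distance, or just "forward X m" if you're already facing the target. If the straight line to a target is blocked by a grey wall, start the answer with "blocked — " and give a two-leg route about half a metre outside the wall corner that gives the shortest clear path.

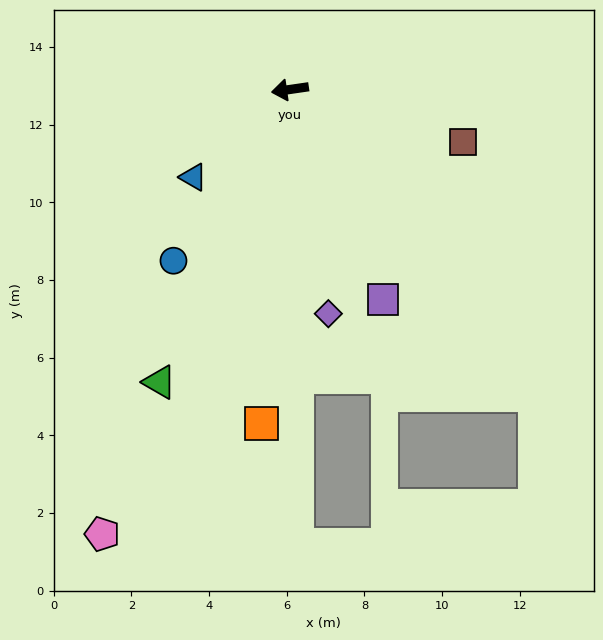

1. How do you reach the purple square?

turn left 106°, forward 5.9 m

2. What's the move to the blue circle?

turn left 48°, forward 5.3 m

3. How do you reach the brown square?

turn left 155°, forward 4.7 m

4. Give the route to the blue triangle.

turn left 34°, forward 3.4 m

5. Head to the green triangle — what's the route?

turn left 58°, forward 8.2 m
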